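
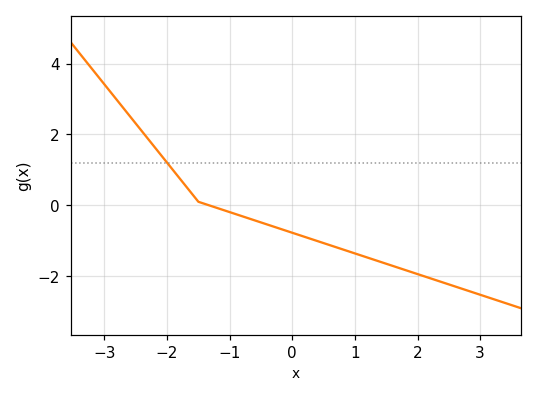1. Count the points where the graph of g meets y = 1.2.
1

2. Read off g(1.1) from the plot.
-1.4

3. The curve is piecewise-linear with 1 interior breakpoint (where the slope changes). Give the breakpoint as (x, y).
(-1.5, 0.1)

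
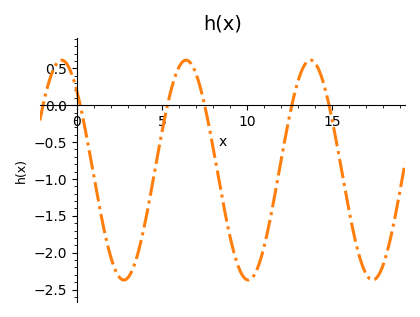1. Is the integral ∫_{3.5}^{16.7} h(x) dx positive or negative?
negative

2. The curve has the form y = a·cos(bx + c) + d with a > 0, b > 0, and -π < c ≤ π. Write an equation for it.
y = 1.49cos(0.86x + 0.77) - 0.88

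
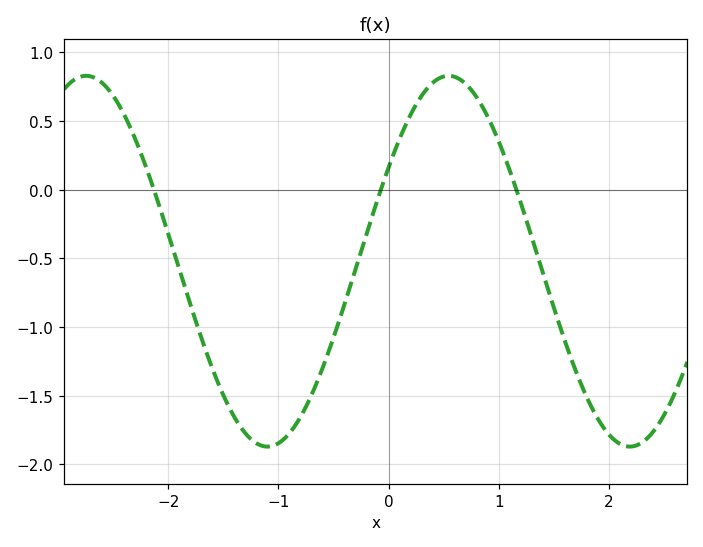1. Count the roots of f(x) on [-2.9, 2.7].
3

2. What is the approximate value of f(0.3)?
0.685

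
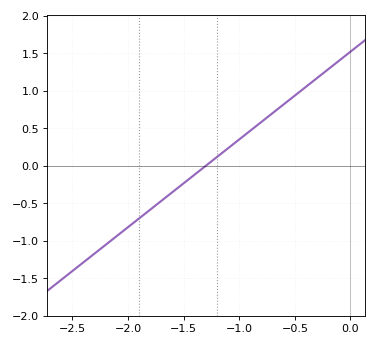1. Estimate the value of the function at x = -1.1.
0.234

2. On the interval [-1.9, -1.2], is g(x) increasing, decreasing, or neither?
increasing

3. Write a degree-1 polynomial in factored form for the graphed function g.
y = 1.17(x + 1.3)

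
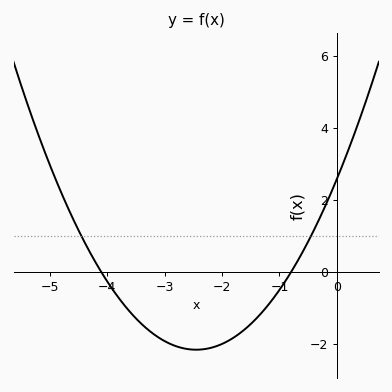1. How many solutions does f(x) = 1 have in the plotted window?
2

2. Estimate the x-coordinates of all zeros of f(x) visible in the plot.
-4.1, -0.8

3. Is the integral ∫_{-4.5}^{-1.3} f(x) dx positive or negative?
negative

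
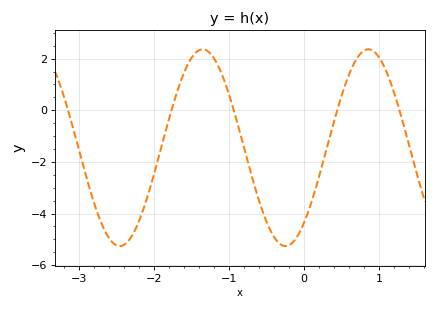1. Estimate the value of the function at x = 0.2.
-2.6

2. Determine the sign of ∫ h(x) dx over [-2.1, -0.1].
negative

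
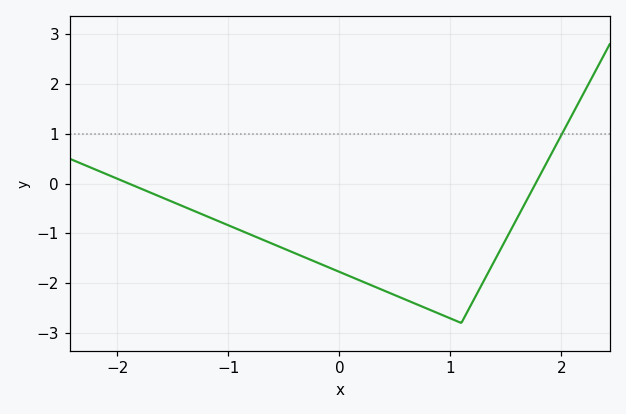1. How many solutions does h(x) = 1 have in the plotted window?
1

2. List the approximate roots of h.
-1.9, 1.8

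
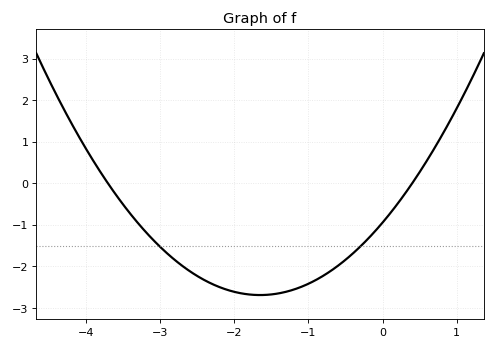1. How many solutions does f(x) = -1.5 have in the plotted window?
2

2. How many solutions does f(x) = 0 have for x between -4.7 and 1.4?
2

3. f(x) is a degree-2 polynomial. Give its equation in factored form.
y = 0.64(x + 3.7)(x - 0.4)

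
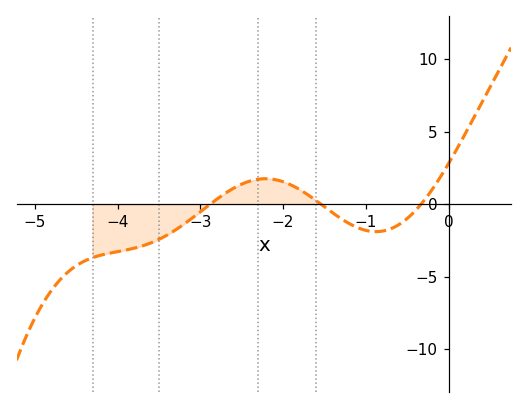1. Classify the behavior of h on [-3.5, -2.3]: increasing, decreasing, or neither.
increasing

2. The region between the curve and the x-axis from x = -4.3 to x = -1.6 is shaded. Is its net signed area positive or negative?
negative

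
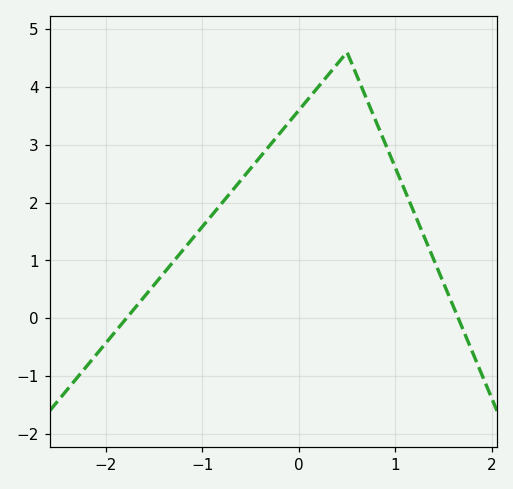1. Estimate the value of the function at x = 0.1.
3.8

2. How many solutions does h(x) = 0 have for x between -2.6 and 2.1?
2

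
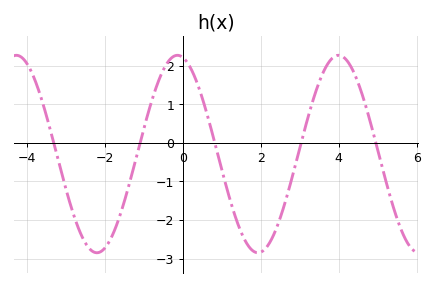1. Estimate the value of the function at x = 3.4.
1.29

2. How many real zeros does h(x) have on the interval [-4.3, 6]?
5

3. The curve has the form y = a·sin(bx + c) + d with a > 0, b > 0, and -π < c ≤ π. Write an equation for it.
y = 2.56sin(1.52x + 1.78) - 0.29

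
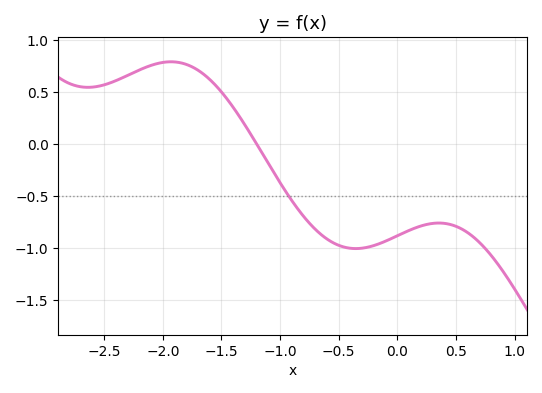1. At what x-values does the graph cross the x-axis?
-1.2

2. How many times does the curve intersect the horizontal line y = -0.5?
1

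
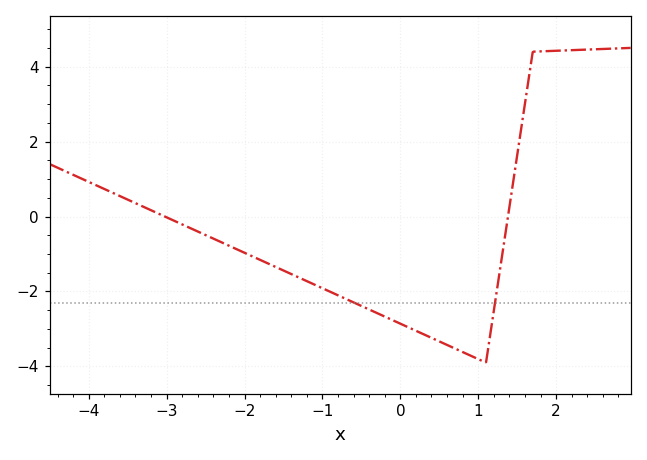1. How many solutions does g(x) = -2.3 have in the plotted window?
2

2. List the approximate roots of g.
-3.02, 1.38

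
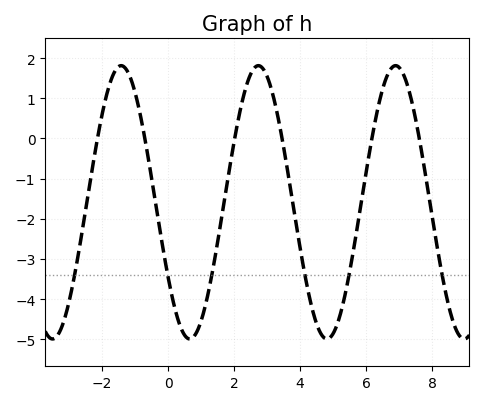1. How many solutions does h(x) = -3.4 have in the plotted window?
6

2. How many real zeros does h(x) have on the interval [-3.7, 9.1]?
6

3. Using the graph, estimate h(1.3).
-3.51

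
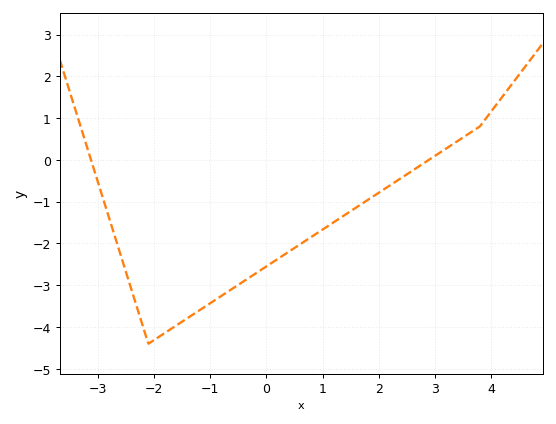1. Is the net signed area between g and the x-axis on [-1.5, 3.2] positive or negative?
negative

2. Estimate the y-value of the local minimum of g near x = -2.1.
-4.4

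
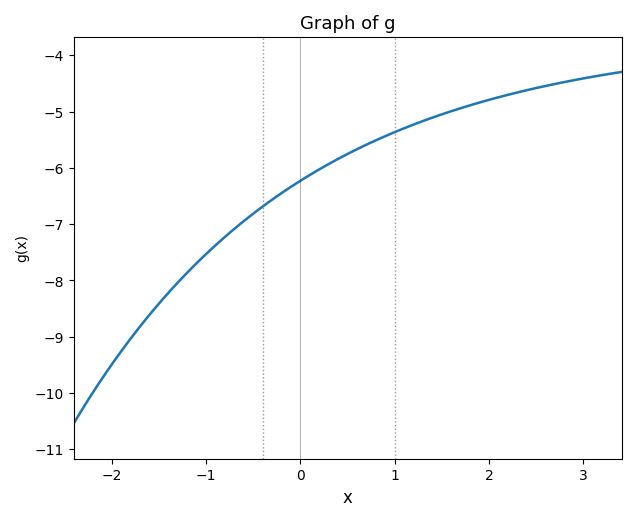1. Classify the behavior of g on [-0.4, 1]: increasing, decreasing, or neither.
increasing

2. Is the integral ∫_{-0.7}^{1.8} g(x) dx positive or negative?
negative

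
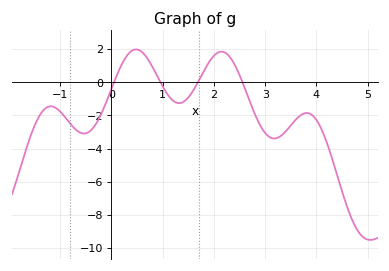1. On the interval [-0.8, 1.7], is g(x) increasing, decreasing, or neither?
neither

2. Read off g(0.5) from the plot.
2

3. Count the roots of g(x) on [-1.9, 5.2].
4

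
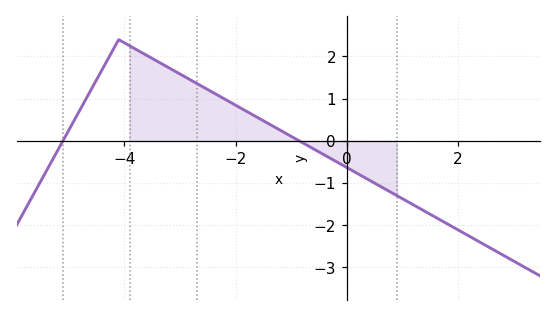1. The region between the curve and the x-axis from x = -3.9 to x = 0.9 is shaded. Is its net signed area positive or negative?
positive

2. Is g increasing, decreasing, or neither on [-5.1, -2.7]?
neither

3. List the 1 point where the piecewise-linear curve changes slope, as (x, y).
(-4.1, 2.4)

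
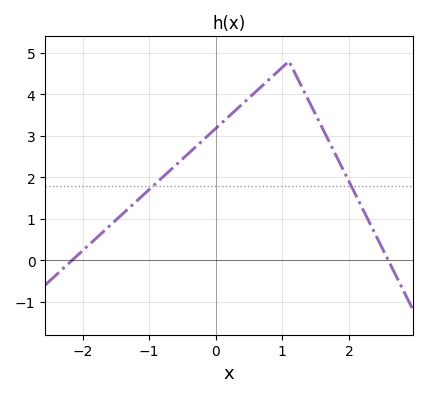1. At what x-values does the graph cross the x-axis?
-2.15, 2.59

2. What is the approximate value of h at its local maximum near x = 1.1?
4.8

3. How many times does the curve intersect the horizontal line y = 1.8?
2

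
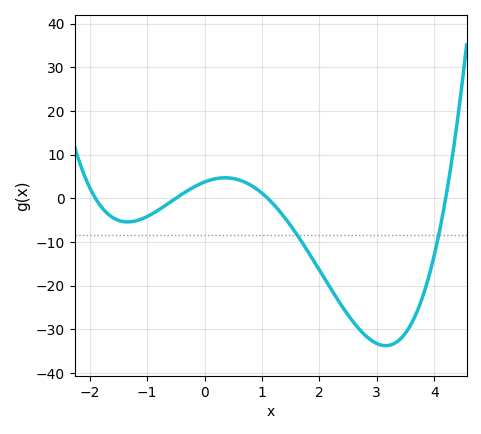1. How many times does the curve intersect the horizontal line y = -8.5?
2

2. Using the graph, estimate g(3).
-33.2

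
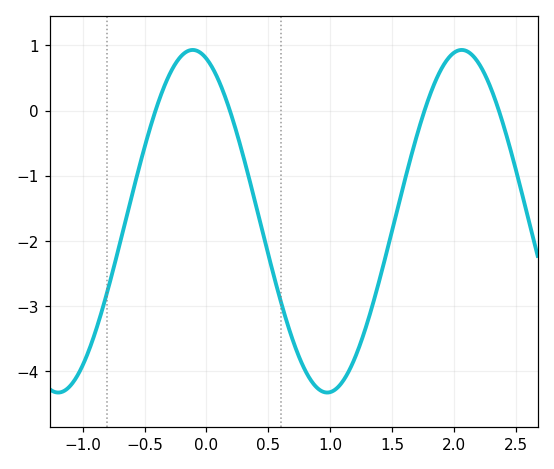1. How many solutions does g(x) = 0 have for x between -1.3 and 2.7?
4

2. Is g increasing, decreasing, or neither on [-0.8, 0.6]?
neither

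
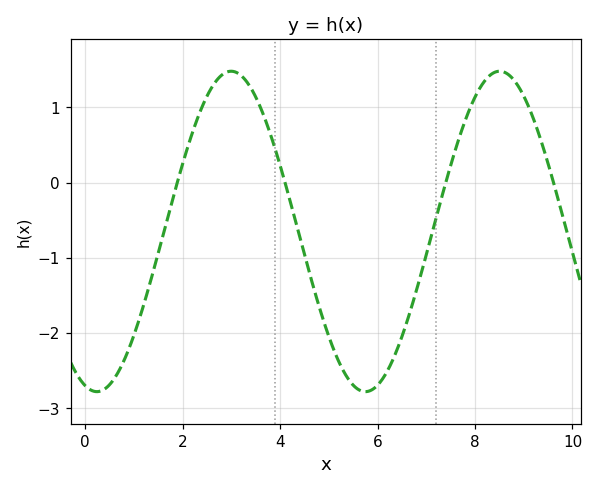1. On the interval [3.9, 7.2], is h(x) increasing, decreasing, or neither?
neither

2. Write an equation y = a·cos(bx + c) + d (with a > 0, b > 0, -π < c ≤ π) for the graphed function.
y = 2.13cos(1.1x + 2.9) - 0.65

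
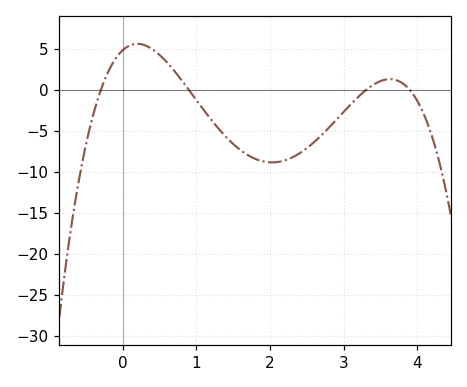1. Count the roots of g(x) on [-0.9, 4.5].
4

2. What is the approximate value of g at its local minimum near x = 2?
-9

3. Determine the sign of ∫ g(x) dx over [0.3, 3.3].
negative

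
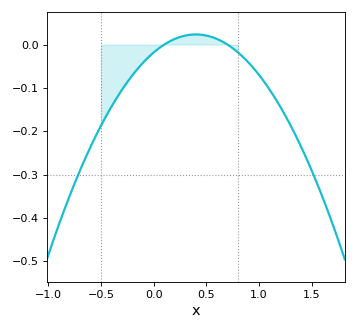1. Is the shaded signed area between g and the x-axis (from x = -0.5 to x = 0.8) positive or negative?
negative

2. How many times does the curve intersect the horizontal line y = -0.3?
2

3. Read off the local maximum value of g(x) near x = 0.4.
0.023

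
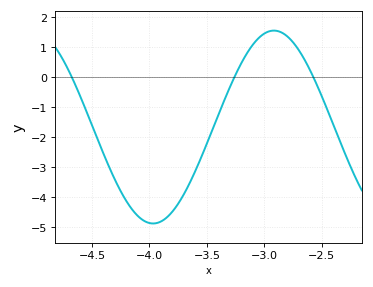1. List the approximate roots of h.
-4.67, -3.26, -2.57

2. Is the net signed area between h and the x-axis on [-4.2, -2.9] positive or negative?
negative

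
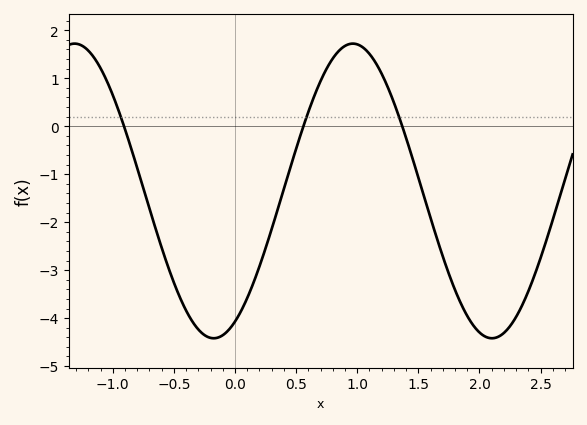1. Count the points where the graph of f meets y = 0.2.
3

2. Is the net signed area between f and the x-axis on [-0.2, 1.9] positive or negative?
negative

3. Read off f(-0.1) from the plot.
-4.4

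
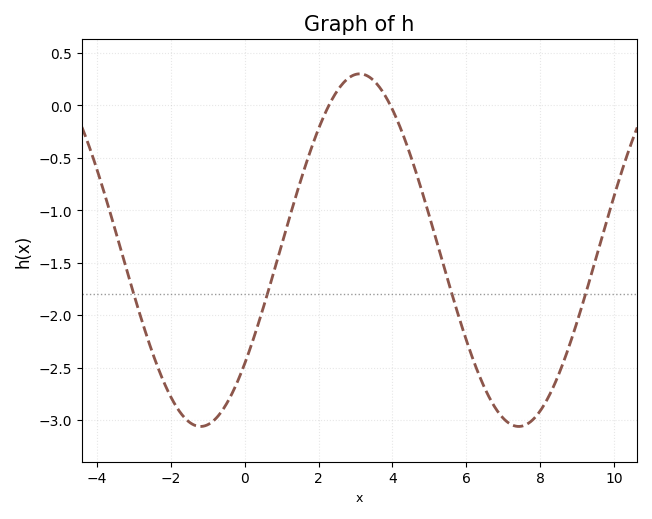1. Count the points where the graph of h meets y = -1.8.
4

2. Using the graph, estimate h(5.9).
-2.13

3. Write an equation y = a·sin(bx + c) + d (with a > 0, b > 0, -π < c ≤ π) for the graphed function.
y = 1.68sin(0.73x - 0.702) - 1.38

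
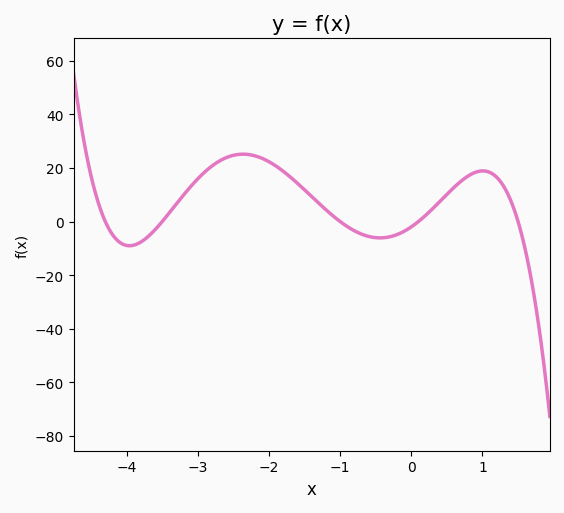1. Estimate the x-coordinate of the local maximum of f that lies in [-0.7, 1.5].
1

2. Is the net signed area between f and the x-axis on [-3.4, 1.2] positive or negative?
positive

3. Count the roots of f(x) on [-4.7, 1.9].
5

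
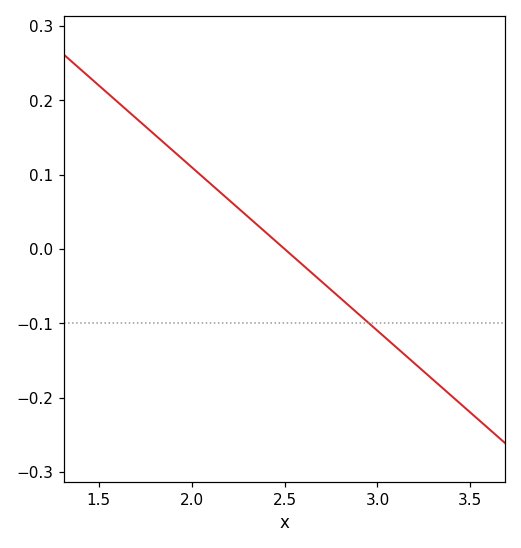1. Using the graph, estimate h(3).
-0.11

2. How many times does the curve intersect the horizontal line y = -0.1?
1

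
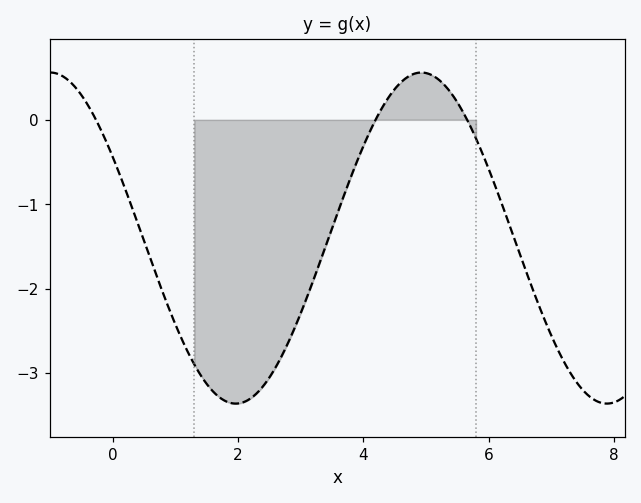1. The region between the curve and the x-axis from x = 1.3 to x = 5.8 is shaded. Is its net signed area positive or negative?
negative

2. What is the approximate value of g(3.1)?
-2.1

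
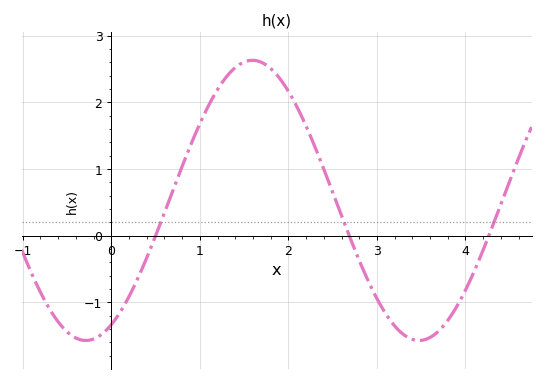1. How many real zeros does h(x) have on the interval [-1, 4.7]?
3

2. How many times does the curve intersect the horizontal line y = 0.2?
3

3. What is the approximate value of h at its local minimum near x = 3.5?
-1.6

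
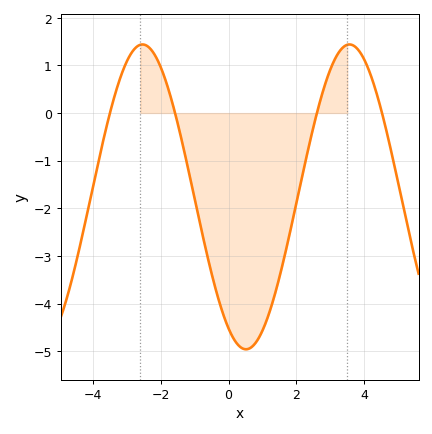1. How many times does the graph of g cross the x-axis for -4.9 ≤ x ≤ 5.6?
4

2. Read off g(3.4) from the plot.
1.4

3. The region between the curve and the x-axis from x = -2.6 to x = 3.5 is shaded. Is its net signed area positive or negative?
negative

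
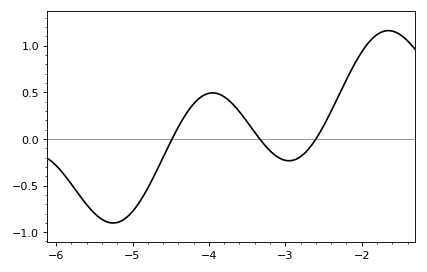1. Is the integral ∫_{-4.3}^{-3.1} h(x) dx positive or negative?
positive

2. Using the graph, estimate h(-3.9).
0.489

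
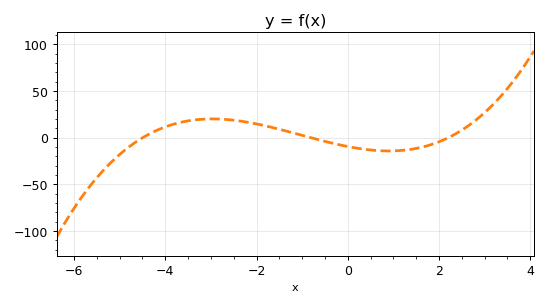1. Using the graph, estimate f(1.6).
-10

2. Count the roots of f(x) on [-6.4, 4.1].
3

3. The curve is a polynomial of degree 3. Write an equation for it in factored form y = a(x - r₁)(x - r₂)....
y = 1.18(x + 4.5)(x + 0.8)(x - 2.2)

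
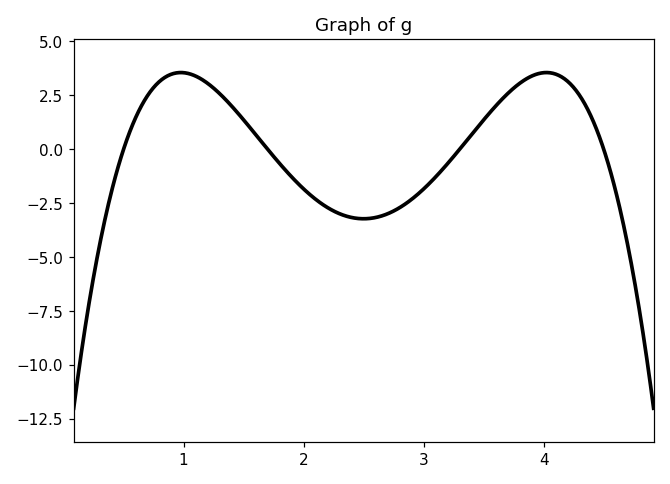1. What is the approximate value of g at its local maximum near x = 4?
3.56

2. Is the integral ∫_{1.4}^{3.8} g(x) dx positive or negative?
negative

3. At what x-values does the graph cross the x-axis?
0.5, 1.7, 3.3, 4.5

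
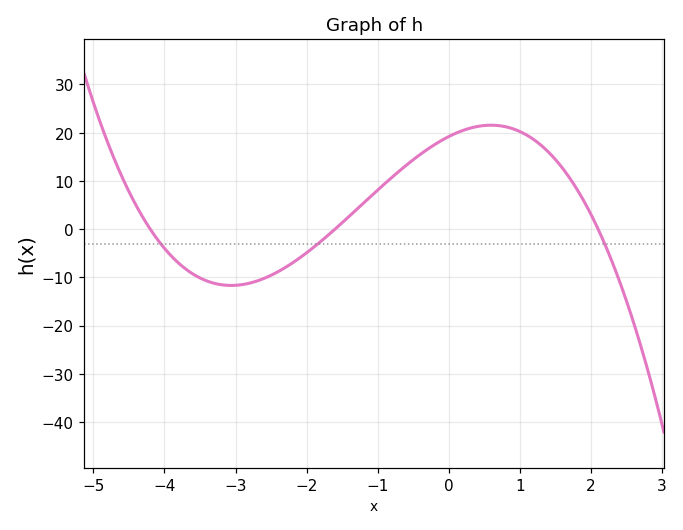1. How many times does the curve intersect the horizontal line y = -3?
3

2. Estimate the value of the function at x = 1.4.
16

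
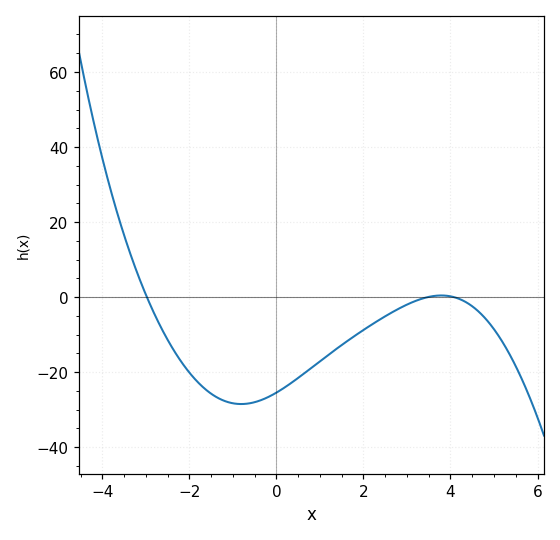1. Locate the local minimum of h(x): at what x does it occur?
-0.8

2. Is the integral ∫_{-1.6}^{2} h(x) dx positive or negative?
negative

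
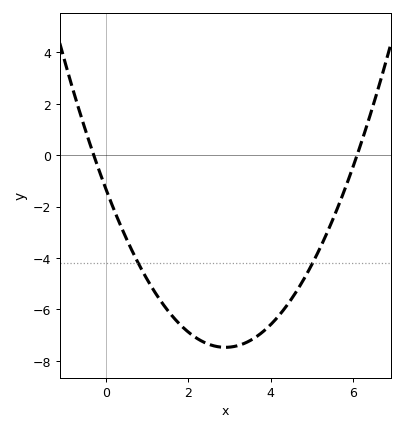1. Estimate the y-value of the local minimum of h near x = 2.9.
-7.48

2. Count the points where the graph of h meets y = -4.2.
2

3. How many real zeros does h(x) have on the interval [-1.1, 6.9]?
2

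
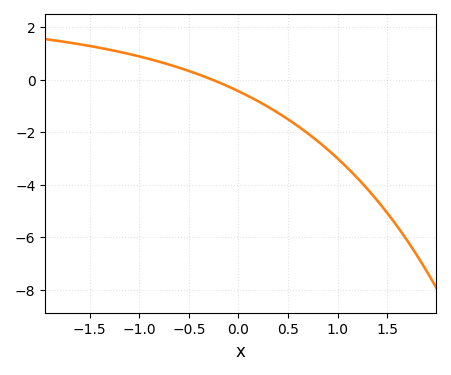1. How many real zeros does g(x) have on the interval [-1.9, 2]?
1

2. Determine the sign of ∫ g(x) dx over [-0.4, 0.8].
negative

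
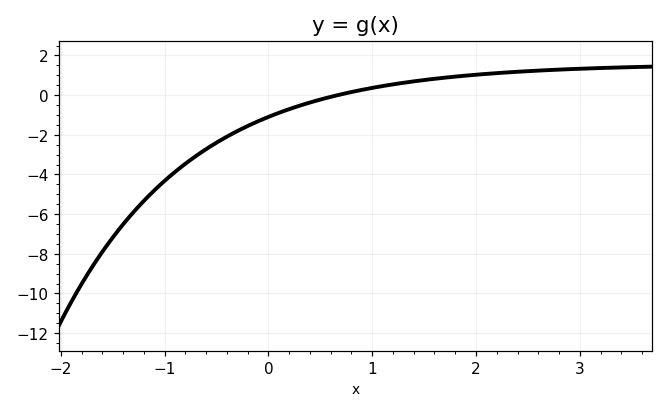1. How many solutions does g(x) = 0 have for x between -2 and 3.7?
1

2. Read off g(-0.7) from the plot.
-3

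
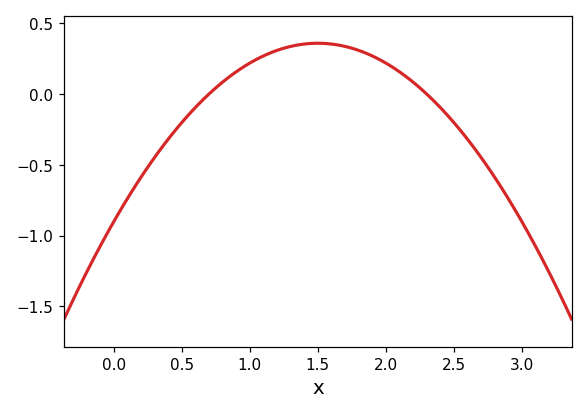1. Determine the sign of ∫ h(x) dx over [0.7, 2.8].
positive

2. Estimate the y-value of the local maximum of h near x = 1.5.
0.358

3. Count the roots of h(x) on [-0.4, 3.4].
2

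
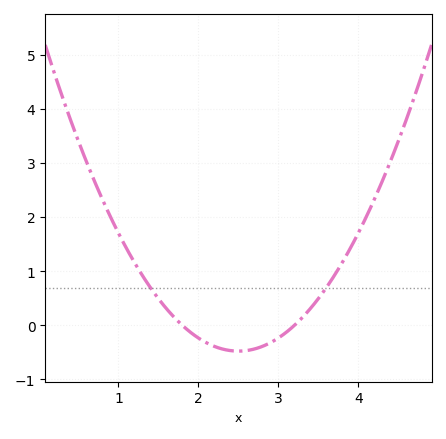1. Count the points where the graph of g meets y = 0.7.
2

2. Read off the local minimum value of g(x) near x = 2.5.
-0.475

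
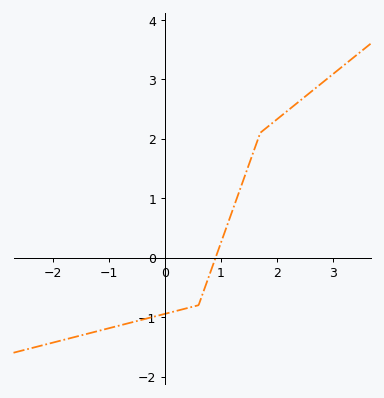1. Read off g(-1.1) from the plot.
-1.21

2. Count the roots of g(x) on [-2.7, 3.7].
1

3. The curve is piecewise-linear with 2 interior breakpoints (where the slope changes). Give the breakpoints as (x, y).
(0.6, -0.8); (1.7, 2.1)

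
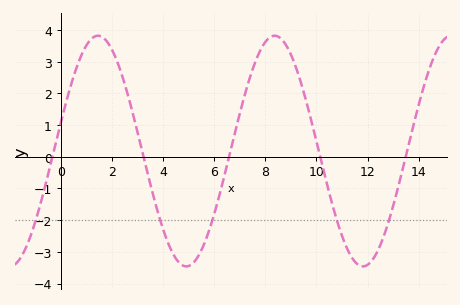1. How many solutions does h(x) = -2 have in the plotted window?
5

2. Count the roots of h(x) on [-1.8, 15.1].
5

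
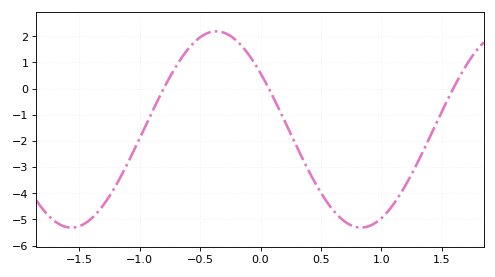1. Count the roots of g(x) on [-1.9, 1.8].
3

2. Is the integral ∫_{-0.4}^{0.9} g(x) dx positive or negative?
negative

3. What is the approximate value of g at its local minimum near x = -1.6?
-5.3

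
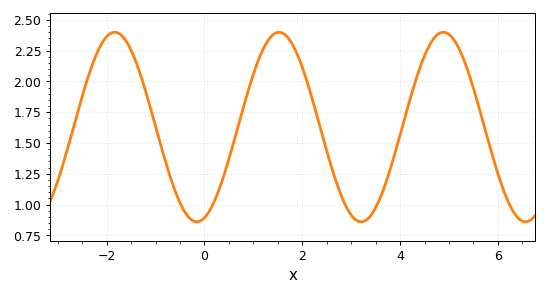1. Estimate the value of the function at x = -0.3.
0.88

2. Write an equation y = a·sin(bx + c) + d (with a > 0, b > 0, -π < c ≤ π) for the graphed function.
y = 0.77sin(1.9x - 1.3) + 1.63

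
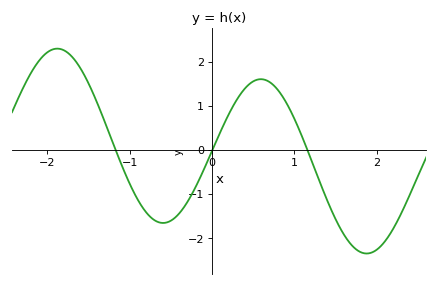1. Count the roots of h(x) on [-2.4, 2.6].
3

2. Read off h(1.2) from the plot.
-0.2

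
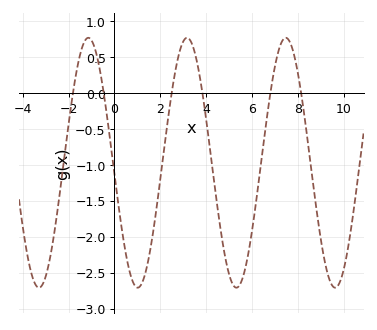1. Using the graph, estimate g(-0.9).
0.65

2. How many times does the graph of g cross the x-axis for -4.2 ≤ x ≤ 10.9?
6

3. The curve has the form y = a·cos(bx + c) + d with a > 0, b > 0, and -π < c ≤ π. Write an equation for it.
y = 1.74cos(1.5x + 1.7) - 0.97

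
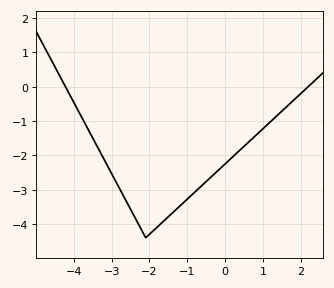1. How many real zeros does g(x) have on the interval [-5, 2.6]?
2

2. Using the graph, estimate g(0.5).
-1.73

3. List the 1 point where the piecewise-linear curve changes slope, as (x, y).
(-2.1, -4.4)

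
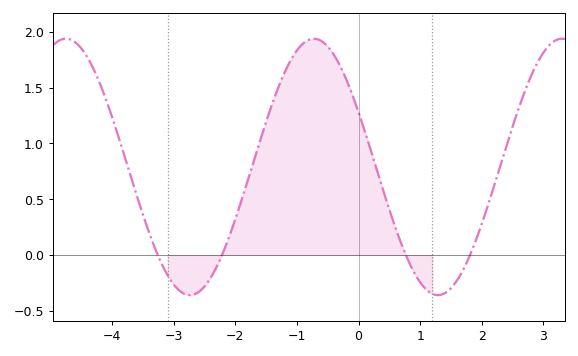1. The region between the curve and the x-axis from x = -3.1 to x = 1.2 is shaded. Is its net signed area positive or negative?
positive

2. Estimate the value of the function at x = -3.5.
0.35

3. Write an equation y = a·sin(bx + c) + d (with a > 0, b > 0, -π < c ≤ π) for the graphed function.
y = 1.15sin(1.6x + 2.7) + 0.79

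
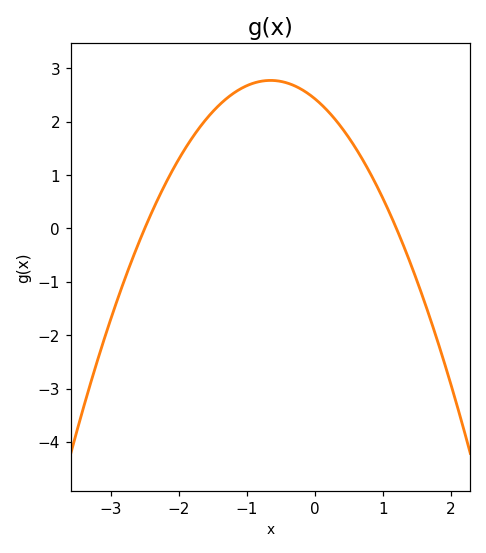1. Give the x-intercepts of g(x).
-2.5, 1.2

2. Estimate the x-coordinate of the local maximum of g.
-0.65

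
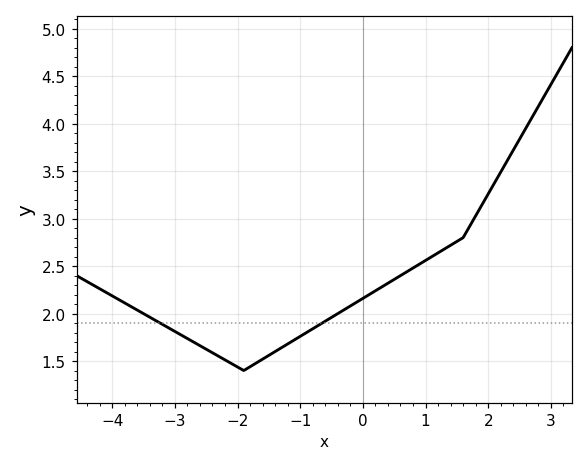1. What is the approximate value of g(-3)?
1.81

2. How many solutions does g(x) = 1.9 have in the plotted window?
2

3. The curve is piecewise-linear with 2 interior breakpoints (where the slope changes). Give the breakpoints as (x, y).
(-1.9, 1.4); (1.6, 2.8)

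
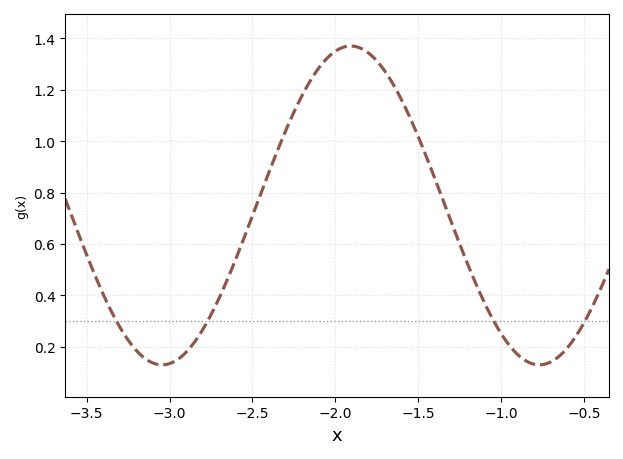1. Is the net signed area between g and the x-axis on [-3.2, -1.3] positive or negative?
positive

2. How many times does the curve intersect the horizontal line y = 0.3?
4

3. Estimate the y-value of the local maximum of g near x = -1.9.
1.37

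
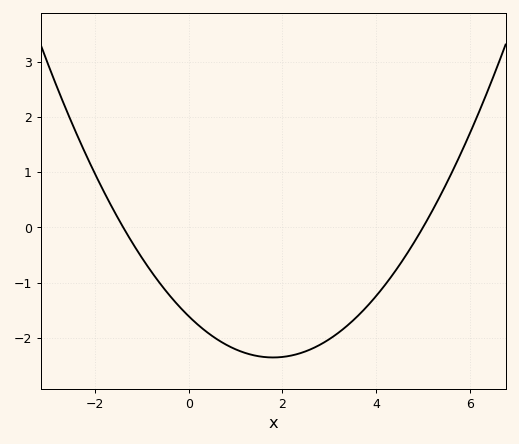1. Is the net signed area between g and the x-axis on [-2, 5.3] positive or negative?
negative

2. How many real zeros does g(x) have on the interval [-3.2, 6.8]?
2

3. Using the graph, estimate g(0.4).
-1.9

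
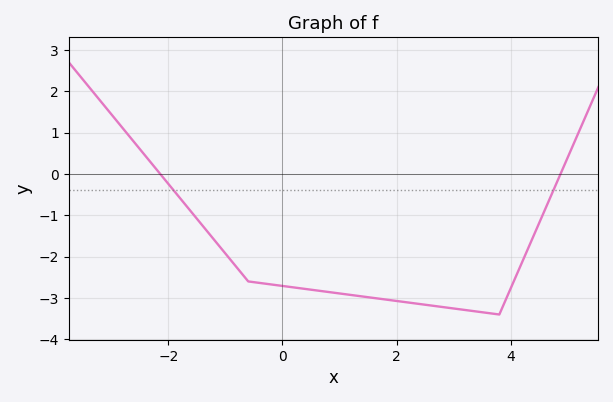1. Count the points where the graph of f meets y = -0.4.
2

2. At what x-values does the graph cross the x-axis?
-2.14, 4.87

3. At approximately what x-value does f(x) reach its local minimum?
3.8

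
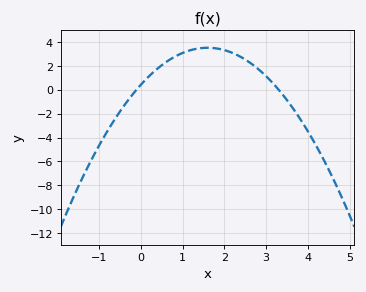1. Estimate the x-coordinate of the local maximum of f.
1.6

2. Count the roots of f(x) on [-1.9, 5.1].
2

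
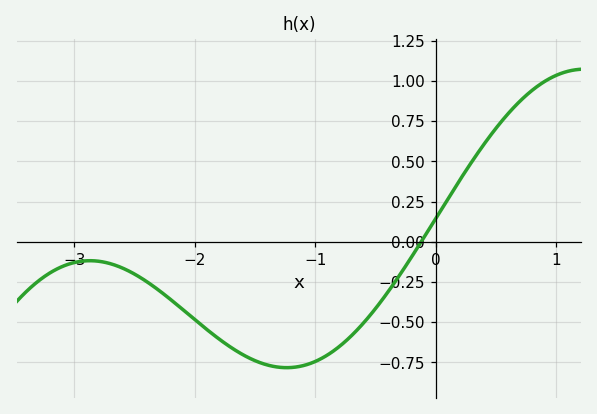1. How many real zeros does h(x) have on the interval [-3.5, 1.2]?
1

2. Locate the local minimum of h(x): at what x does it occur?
-1.2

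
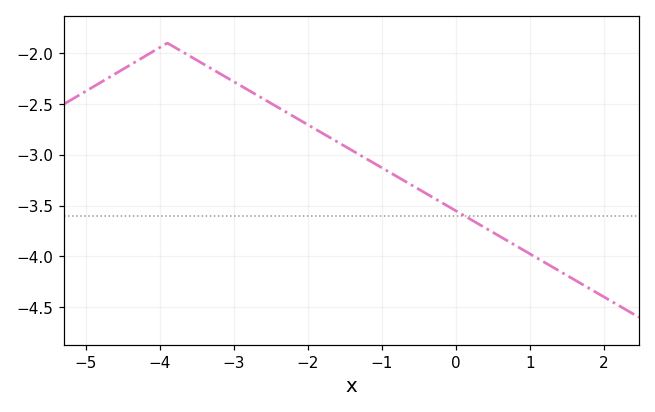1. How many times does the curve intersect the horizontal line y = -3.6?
1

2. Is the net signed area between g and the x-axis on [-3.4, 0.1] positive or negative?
negative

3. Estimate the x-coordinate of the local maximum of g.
-3.9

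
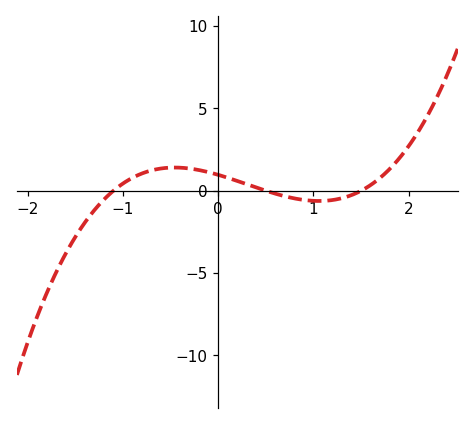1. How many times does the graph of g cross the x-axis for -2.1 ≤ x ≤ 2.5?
3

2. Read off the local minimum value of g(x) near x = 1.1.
-0.5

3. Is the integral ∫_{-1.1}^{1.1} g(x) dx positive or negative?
positive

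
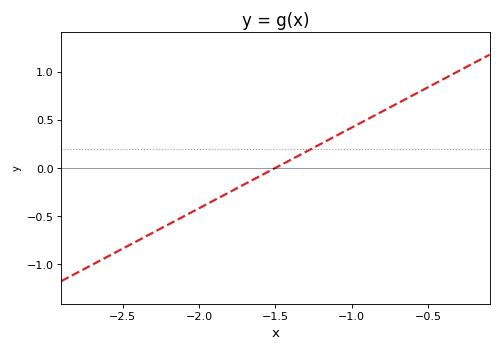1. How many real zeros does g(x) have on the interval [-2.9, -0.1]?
1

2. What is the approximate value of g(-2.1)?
-0.504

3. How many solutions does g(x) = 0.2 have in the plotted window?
1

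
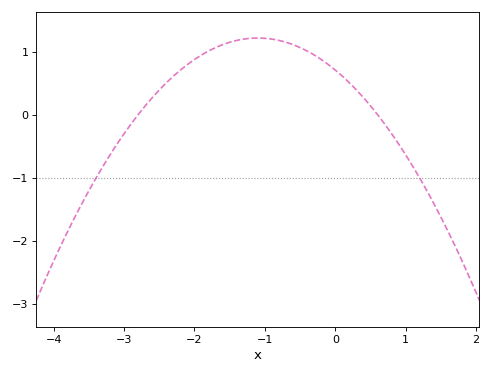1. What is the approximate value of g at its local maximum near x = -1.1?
1.21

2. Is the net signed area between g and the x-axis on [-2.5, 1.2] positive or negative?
positive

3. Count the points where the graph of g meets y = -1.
2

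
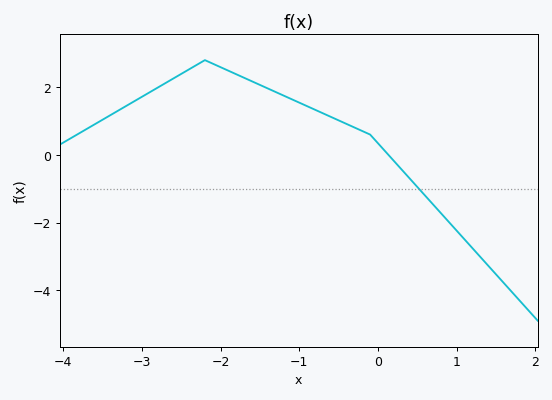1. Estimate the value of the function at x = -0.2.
0.8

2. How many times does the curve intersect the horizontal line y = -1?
1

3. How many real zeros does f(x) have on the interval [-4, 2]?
1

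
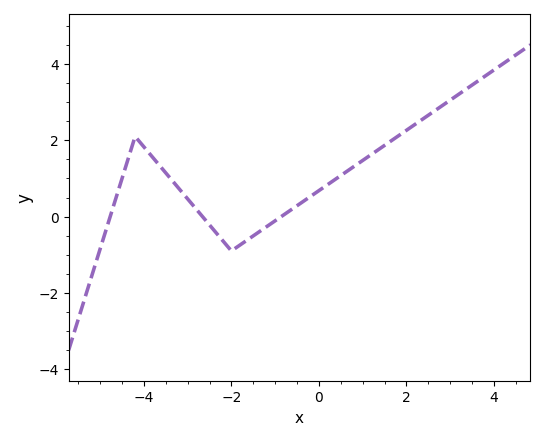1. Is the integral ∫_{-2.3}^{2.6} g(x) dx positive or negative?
positive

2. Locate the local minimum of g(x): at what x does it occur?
-2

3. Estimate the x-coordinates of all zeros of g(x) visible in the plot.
-4.77, -2.66, -0.861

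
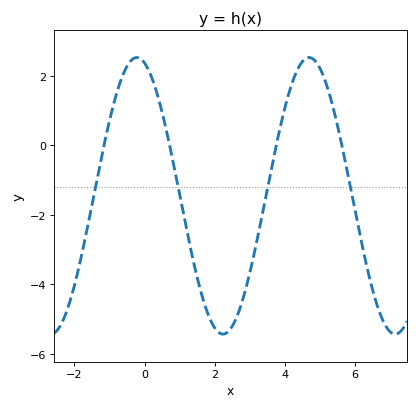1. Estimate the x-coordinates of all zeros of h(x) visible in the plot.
-1.16, 0.716, 3.75, 5.62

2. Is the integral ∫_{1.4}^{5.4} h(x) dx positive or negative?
negative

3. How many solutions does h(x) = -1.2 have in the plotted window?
4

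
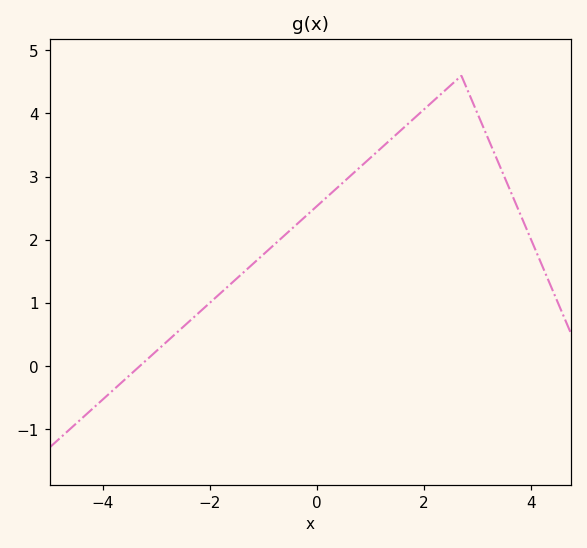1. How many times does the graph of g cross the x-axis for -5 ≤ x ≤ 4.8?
1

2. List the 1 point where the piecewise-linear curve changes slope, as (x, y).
(2.7, 4.6)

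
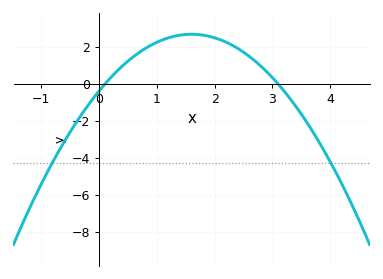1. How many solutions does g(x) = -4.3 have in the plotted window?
2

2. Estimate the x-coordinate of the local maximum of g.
1.6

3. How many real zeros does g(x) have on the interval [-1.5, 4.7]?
2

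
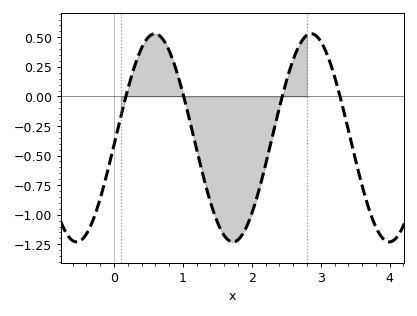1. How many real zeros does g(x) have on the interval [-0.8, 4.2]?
4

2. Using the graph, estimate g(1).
0.05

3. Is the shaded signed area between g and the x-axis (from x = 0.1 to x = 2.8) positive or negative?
negative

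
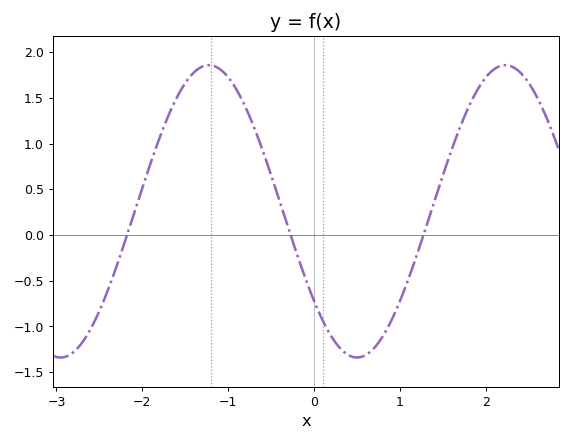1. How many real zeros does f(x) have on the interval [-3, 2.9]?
3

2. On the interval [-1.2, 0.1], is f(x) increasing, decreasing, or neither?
decreasing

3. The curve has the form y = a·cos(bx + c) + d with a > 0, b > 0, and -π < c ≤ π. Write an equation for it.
y = 1.6cos(1.8x + 2.2) + 0.26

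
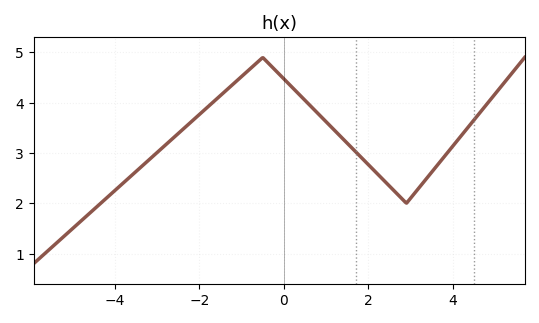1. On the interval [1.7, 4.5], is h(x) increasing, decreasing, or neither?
neither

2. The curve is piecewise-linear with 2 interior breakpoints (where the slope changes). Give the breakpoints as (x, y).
(-0.5, 4.9); (2.9, 2)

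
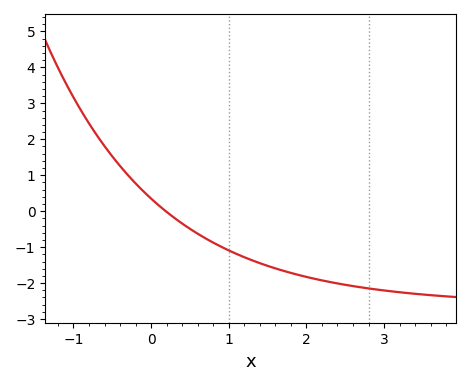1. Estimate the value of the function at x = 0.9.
-0.986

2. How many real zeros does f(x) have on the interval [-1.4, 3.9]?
1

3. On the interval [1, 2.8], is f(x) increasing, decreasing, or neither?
decreasing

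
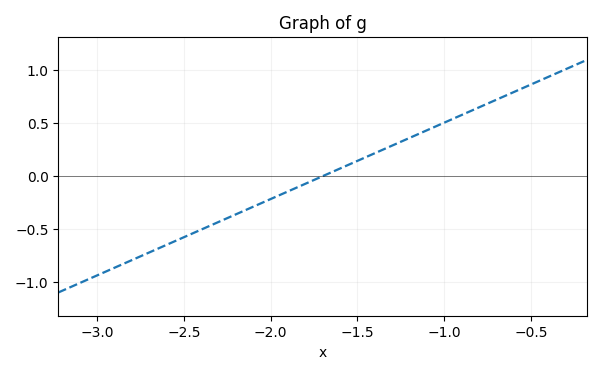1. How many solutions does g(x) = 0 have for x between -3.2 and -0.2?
1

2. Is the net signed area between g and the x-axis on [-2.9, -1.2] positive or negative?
negative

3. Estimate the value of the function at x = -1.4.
0.216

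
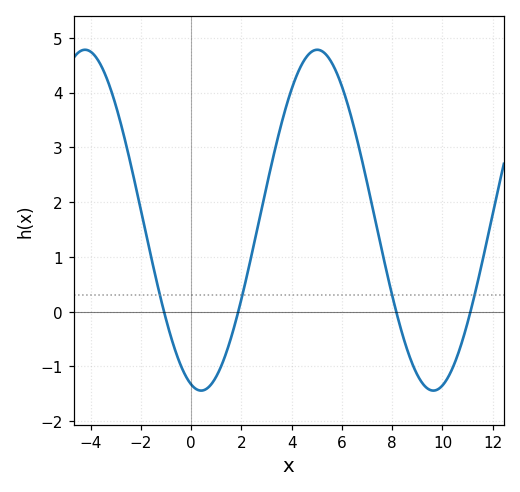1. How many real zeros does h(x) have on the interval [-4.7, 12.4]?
4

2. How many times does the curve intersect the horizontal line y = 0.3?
4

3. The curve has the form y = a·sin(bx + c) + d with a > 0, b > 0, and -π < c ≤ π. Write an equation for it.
y = 3.11sin(0.68x - 1.8) + 1.67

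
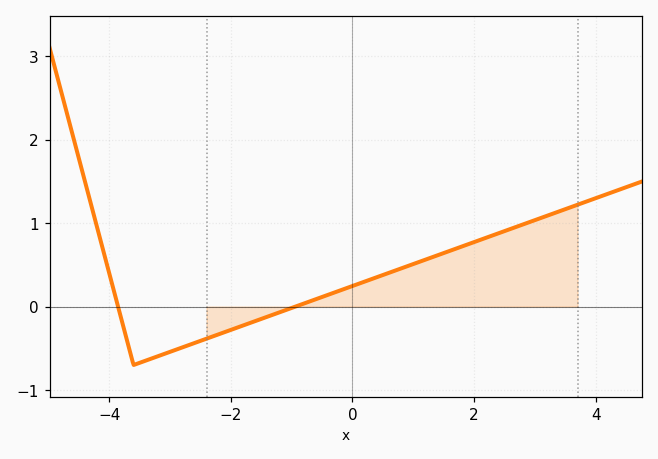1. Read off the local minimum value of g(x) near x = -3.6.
-0.7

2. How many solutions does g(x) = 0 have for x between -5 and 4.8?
2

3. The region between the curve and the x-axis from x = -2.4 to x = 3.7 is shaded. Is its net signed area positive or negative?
positive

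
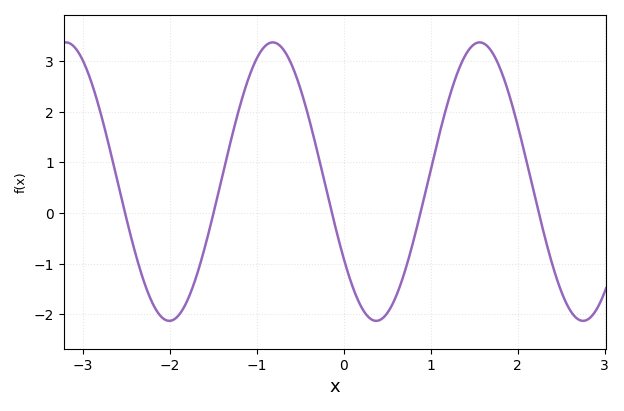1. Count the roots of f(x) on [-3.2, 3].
5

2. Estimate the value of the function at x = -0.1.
-0.3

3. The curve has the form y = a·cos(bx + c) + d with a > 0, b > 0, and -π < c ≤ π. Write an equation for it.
y = 2.75cos(2.6x + 2.2) + 0.62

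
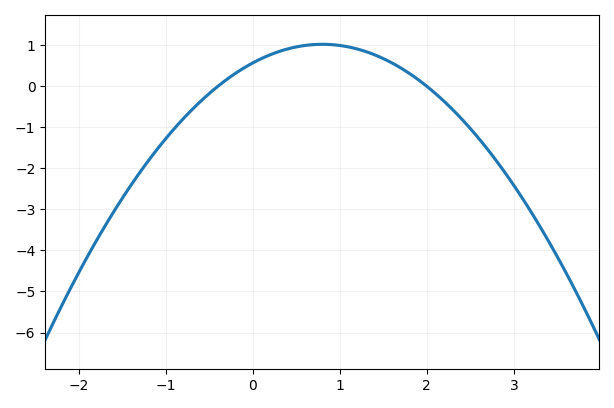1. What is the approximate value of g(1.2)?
0.909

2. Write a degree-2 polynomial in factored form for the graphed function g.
y = -0.71(x + 0.4)(x - 2)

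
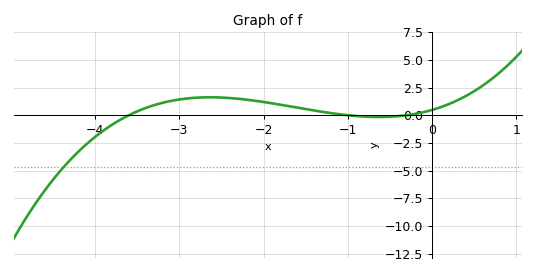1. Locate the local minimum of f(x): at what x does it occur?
-0.63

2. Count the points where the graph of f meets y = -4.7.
1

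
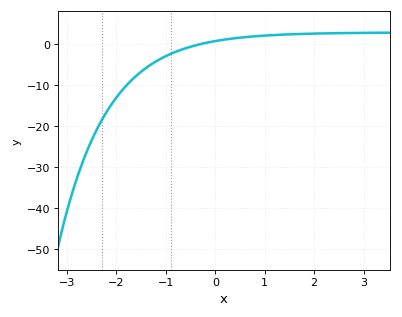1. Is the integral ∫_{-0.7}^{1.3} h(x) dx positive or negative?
positive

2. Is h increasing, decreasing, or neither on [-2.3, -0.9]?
increasing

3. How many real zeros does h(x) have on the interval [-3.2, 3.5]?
1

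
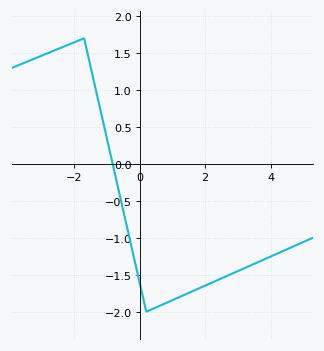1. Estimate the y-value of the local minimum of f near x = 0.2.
-2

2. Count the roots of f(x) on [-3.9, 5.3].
1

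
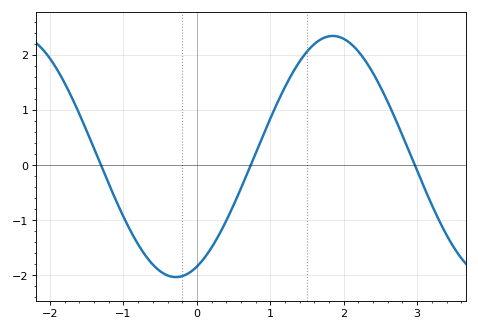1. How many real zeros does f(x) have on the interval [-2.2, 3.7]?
3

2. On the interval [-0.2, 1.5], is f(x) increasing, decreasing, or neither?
increasing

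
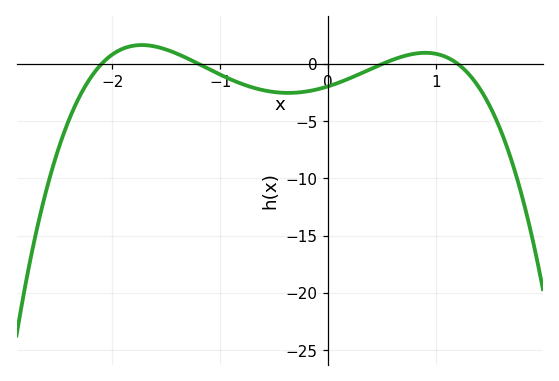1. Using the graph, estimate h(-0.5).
-2.5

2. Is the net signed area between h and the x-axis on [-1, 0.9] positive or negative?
negative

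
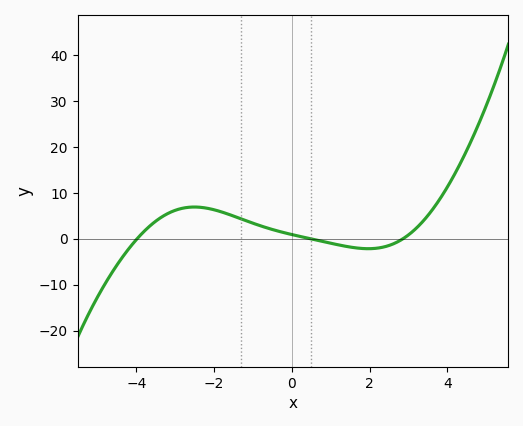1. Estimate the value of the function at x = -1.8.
5.84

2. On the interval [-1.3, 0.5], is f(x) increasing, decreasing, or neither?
decreasing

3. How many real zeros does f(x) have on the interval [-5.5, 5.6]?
3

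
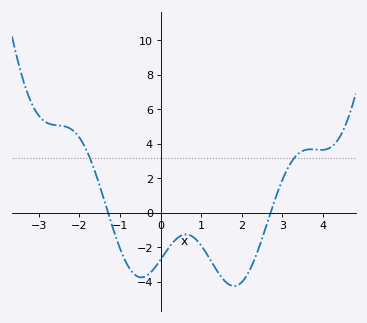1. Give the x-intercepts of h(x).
-1.2, 2.8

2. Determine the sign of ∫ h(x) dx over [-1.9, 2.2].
negative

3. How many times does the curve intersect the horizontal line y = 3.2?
2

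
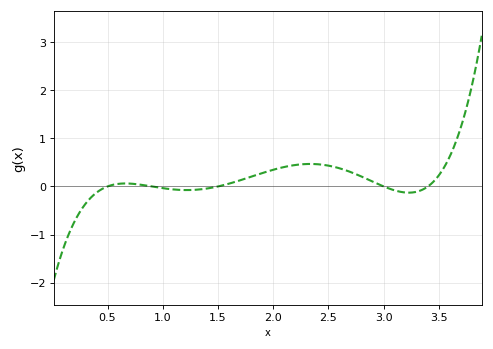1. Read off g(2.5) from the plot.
0.4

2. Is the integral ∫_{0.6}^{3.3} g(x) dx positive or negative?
positive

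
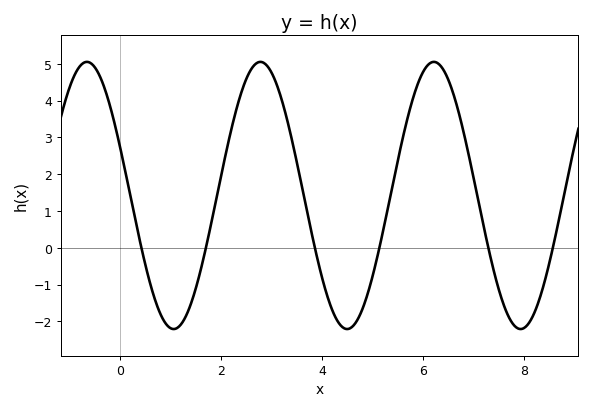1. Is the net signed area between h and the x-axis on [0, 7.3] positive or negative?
positive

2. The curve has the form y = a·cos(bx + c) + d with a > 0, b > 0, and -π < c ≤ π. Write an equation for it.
y = 3.63cos(1.83x + 1.19) + 1.42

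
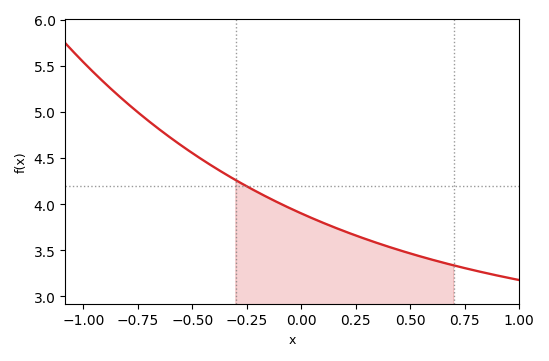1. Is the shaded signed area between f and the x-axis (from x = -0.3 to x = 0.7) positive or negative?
positive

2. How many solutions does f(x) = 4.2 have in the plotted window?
1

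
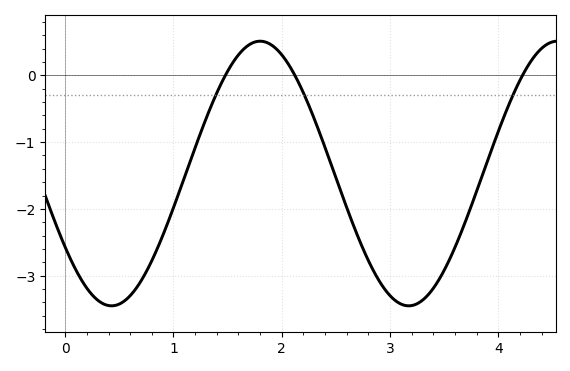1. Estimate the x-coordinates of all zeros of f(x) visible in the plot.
1.5, 2.1, 4.2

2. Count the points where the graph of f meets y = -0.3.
3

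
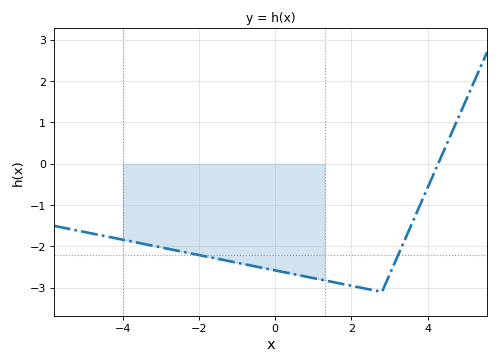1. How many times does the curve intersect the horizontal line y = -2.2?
2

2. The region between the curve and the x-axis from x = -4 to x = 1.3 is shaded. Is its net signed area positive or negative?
negative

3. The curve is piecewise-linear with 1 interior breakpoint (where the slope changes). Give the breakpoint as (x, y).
(2.8, -3.1)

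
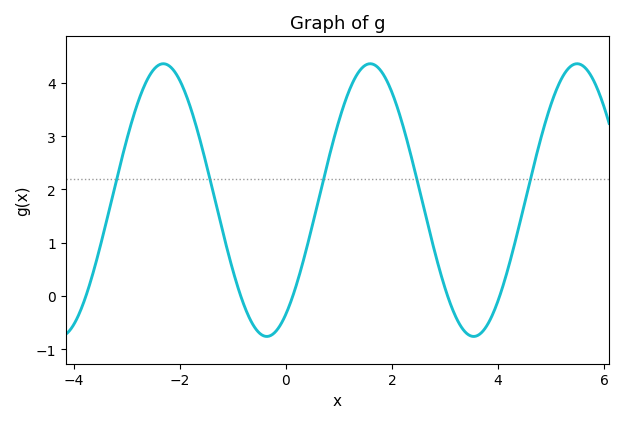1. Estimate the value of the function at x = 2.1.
3.55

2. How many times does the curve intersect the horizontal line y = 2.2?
5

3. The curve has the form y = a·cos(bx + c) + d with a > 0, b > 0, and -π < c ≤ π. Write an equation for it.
y = 2.56cos(1.61x - 2.56) + 1.8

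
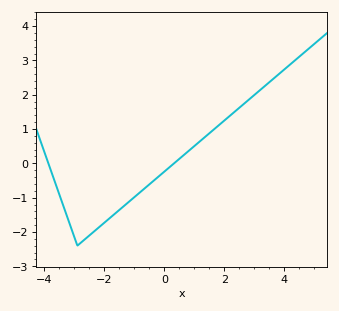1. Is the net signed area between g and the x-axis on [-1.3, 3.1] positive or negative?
positive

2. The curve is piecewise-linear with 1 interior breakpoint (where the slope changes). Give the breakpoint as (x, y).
(-2.9, -2.4)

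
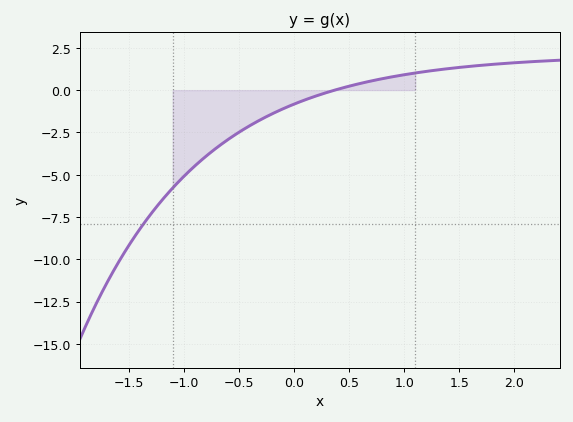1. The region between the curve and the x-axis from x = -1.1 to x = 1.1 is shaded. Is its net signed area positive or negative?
negative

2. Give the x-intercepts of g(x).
0.37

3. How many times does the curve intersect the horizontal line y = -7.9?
1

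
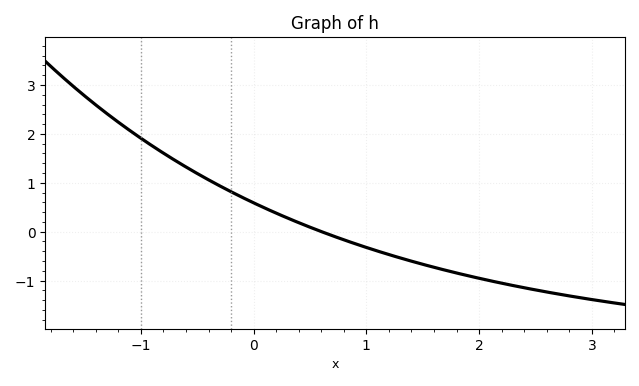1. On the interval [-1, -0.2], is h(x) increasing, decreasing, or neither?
decreasing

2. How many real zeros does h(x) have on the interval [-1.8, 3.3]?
1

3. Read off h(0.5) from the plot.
0.1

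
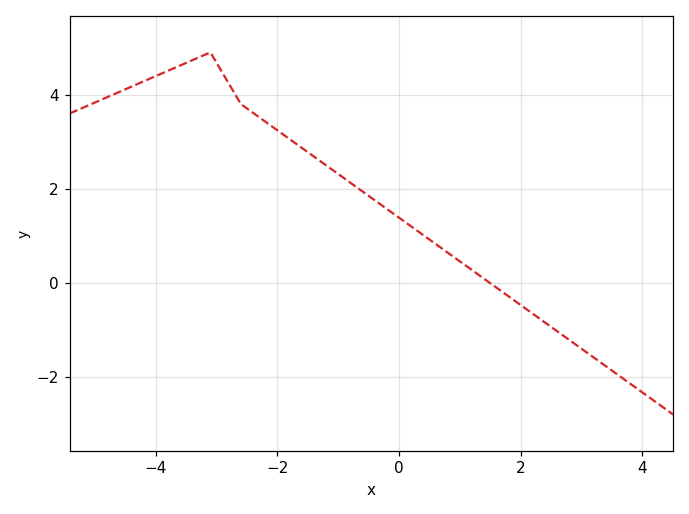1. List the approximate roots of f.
1.4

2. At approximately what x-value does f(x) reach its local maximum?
-3.2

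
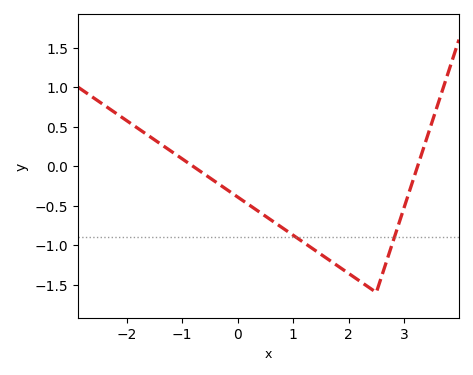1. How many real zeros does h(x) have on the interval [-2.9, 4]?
2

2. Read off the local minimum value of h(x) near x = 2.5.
-1.6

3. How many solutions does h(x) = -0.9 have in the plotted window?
2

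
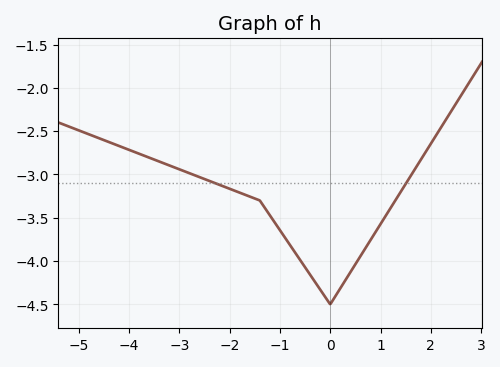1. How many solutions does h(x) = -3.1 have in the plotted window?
2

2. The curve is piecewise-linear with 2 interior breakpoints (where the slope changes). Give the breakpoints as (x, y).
(-1.4, -3.3); (0, -4.5)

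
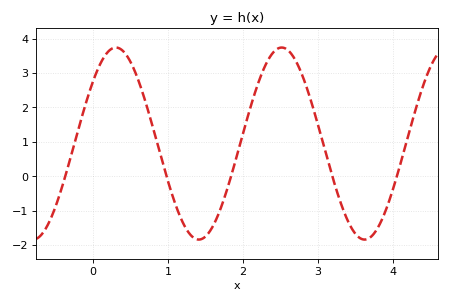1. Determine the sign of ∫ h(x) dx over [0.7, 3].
positive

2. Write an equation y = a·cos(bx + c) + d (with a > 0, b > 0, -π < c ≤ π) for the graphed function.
y = 2.79cos(2.8x - 0.86) + 0.95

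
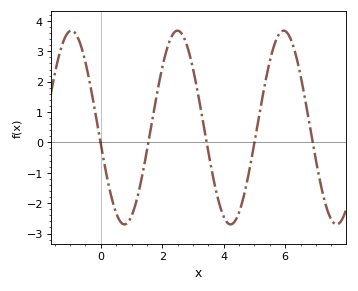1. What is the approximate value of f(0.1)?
-0.607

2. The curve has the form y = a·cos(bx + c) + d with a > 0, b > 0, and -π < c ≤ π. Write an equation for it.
y = 3.19cos(1.82x + 1.74) + 0.49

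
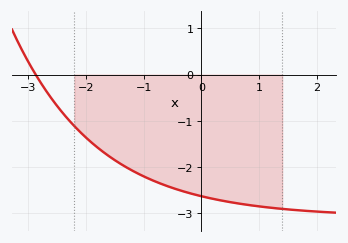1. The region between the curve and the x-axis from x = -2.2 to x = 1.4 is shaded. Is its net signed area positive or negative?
negative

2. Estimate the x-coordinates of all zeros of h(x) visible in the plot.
-2.87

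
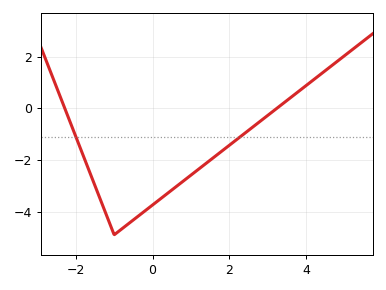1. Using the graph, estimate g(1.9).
-1.55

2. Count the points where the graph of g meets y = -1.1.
2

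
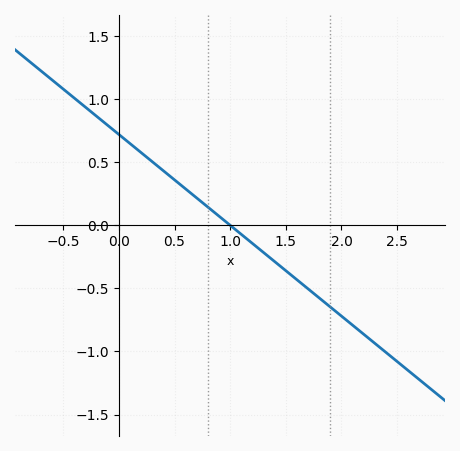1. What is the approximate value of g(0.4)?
0.45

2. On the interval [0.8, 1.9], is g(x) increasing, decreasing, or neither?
decreasing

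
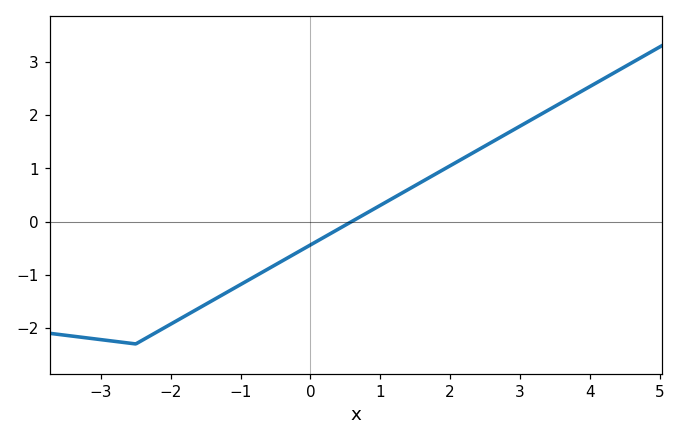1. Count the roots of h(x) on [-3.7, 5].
1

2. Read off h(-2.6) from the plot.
-2.3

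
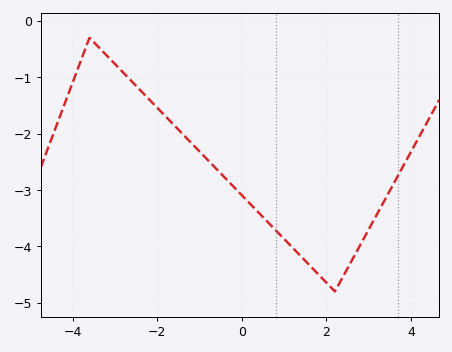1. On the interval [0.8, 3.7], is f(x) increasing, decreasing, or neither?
neither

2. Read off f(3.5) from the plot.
-3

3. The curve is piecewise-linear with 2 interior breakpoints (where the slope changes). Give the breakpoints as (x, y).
(-3.6, -0.3); (2.2, -4.8)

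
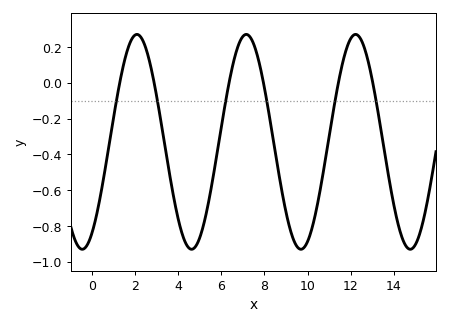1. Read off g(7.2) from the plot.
0.26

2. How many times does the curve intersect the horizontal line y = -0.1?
6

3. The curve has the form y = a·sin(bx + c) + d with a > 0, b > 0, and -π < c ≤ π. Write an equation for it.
y = 0.6sin(1.2x - 1) - 0.33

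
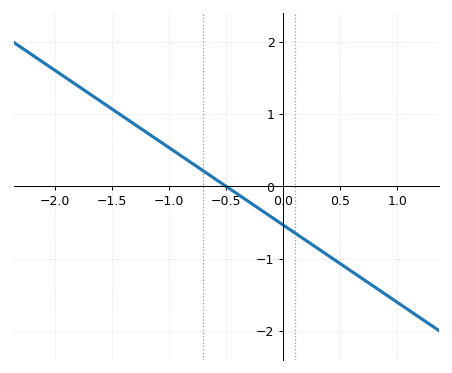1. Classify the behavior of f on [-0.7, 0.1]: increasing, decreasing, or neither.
decreasing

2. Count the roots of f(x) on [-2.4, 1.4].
1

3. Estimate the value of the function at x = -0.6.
0.1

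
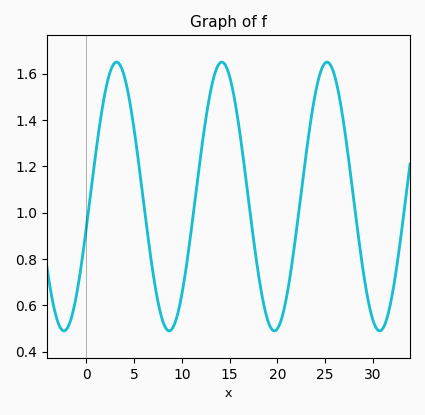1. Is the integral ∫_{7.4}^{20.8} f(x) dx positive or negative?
positive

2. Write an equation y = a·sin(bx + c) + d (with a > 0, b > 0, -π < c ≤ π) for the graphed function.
y = 0.58sin(0.57x - 0.23) + 1.07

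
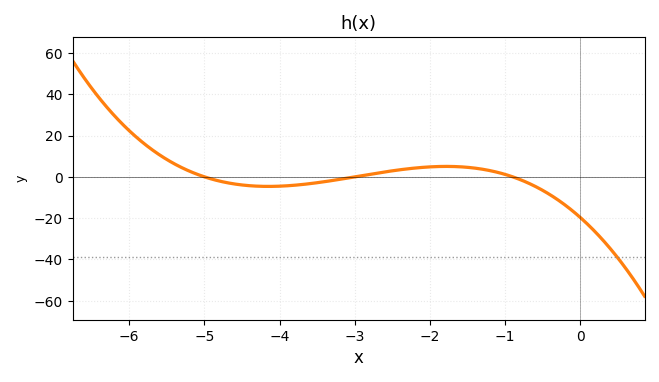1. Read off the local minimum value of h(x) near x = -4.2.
-4.64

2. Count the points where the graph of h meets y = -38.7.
1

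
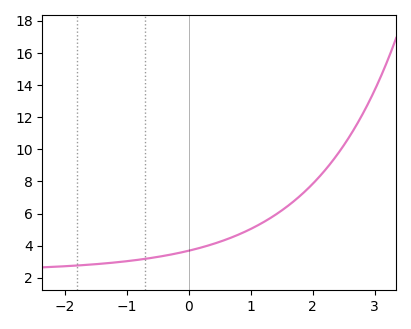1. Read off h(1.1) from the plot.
5.2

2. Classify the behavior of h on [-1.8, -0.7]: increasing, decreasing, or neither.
increasing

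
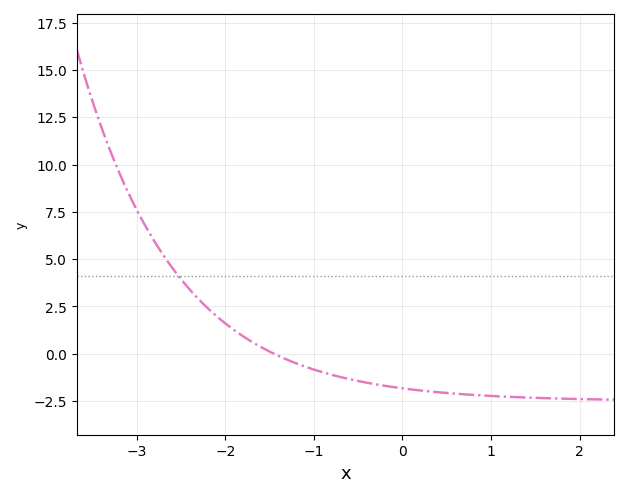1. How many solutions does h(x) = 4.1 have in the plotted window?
1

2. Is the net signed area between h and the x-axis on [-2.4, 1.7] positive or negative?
negative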